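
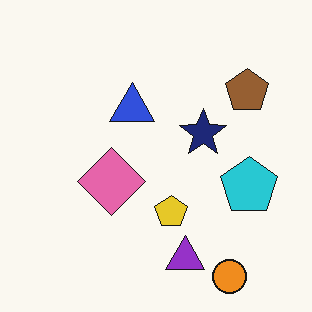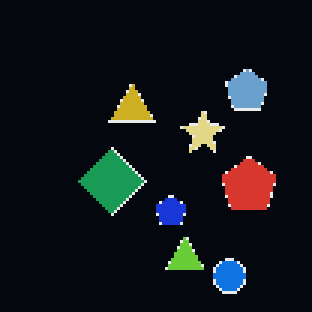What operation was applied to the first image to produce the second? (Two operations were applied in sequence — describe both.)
It was lightly pixelated (a mild mosaic effect), then color-inverted (negative).

Shapes are reduced to large square blocks; fine edges and outlines are lost — a downscale-then-upscale (mosaic) effect. The light background has become dark and every shape's color is its complement — a photographic negative.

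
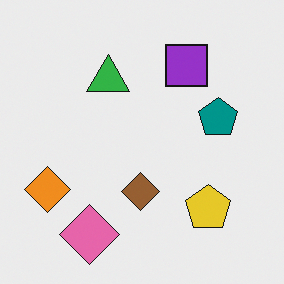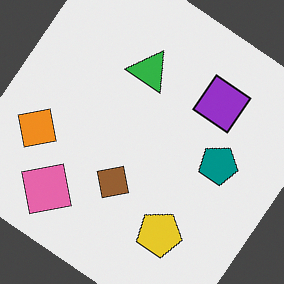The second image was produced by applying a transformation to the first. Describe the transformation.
Rotated clockwise by a large amount — several tens of degrees.

Every shape is tilted by the same angle and the image corners show triangular fill wedges — a whole-image rotation by a non-right angle.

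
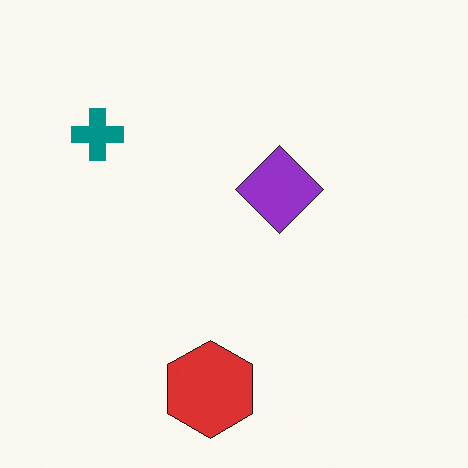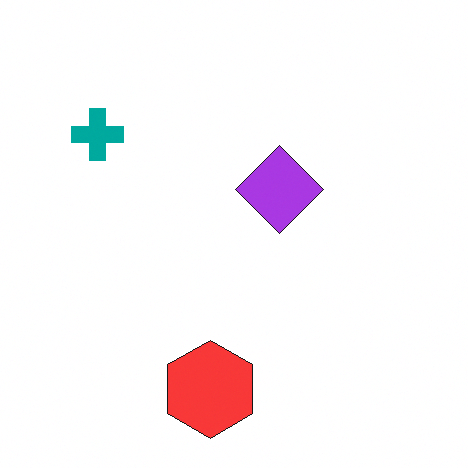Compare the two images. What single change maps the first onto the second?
The image was brightened a little.

Every pixel — background and shapes alike — is uniformly brightened.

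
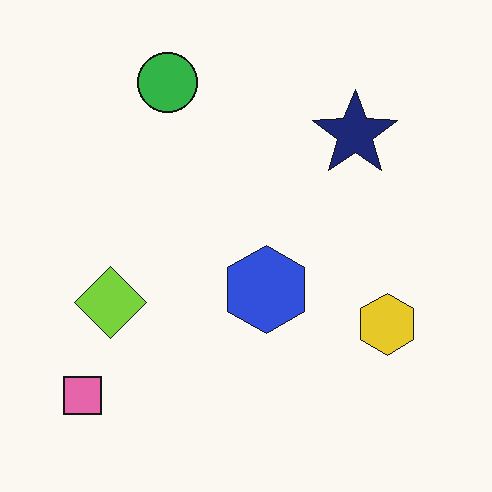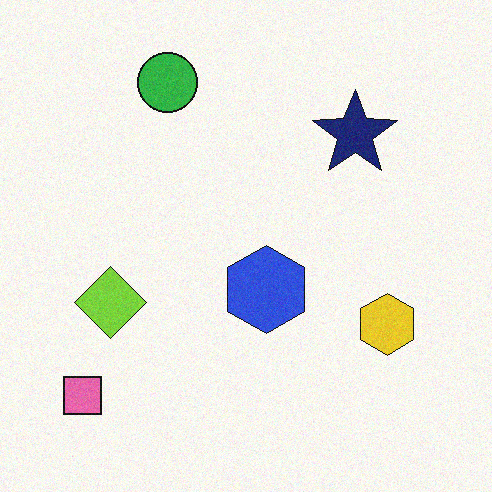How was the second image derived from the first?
The image was degraded with light additive noise.

Random speckle covers the whole image, including the flat background.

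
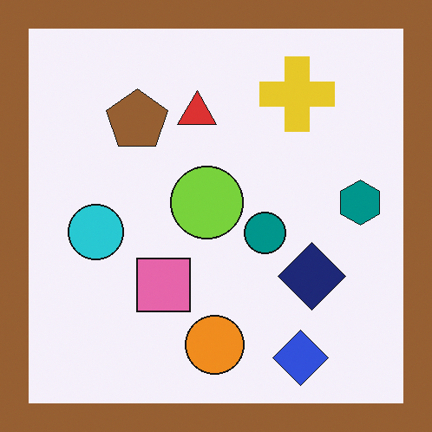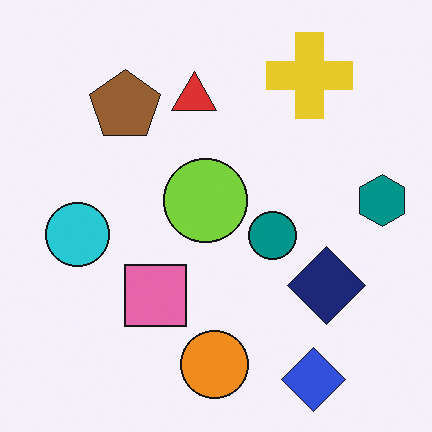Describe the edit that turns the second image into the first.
The first image is the second framed with a brown border.

A solid brown frame runs around the edge of the first image, with the content slightly shrunk inside it.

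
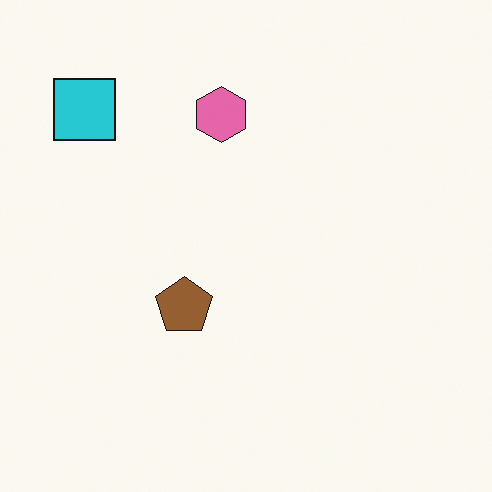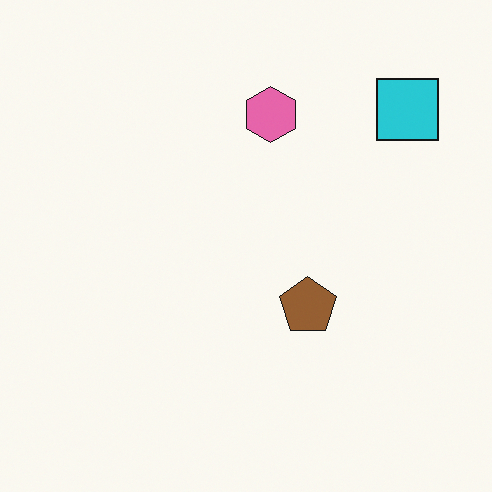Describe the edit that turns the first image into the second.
The transformation is: flipped horizontally (left ↔ right).

The cyan square is in the top-left of the first image and the top-right of the second — shapes on opposite sides of the vertical midline have swapped in a mirror flip.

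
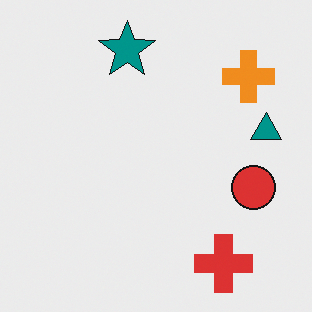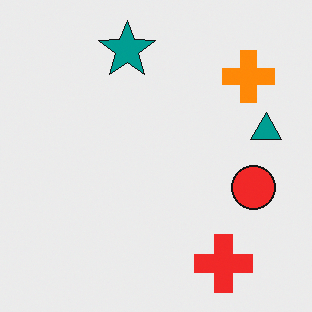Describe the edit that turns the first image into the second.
The second image is the first slightly oversaturated.

All colors are more vivid — a global saturation change.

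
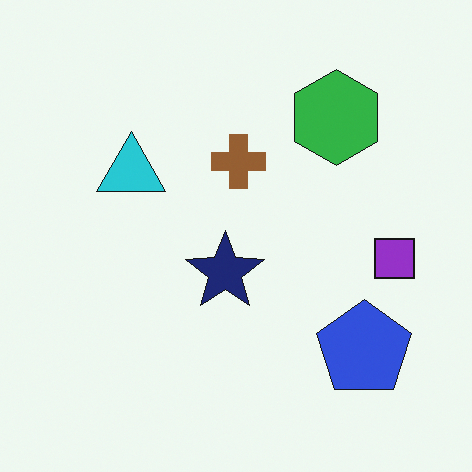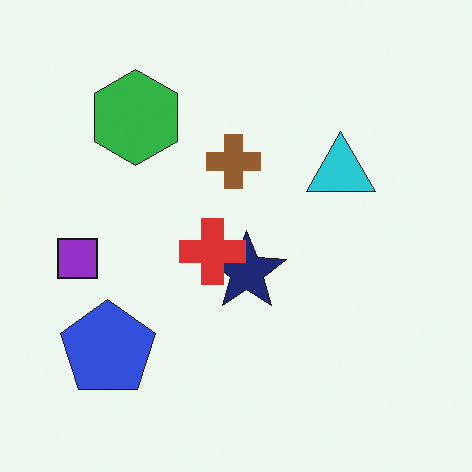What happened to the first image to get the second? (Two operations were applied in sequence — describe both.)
The image was flipped horizontally (left ↔ right), then overlaid with an additional red cross.

The purple square is in the right of the first image and the left of the second — shapes on opposite sides of the vertical midline have swapped in a mirror flip. A red cross appears in the second image that is absent from the first.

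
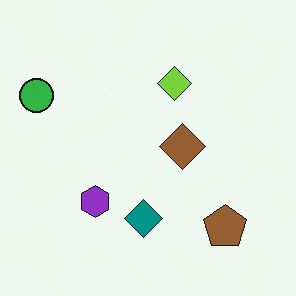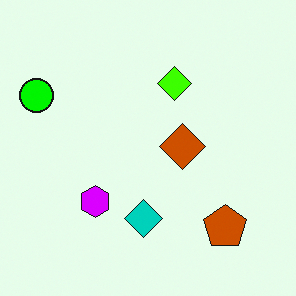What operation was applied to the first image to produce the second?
This is the original image made much more vivid (saturation change).

All colors are more vivid — a global saturation change.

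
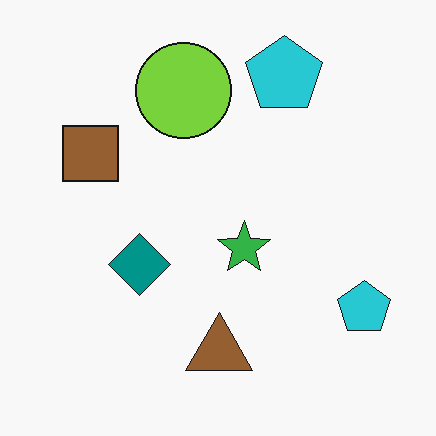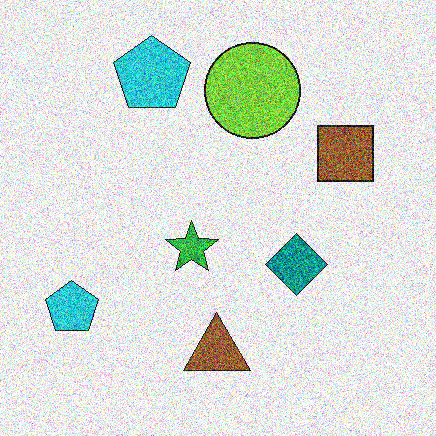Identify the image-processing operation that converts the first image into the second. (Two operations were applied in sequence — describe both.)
The transformation is: flipped horizontally (left ↔ right), then degraded with strong gaussian noise.

The brown square is in the left of the first image and the right of the second — shapes on opposite sides of the vertical midline have swapped in a mirror flip. Random speckle covers the whole image, including the flat background.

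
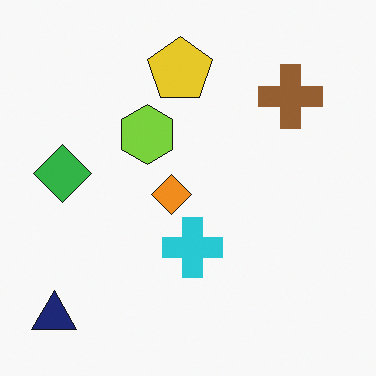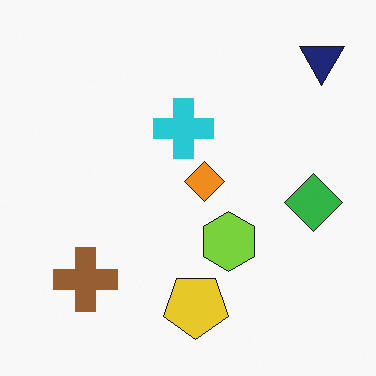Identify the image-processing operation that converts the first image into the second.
Rotated 180°.

The navy triangle sits in the bottom-left of the first image and the top-right of the second — consistent with a whole-image 180° rotation.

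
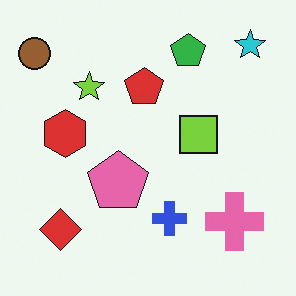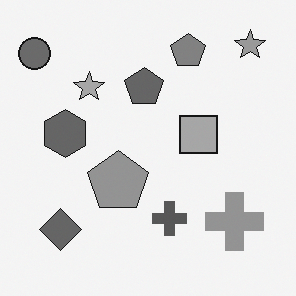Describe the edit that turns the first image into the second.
The image was converted to grayscale.

All color is removed — every shape is now a shade of grey.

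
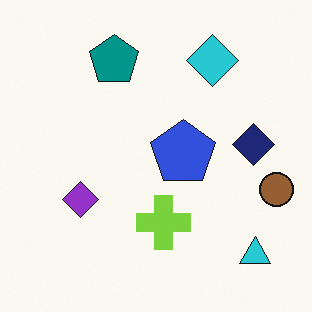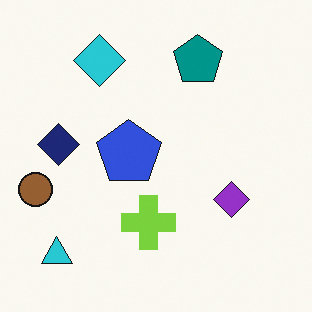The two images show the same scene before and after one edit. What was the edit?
Flipped horizontally (left ↔ right).

The brown circle is in the right of the first image and the left of the second — shapes on opposite sides of the vertical midline have swapped in a mirror flip.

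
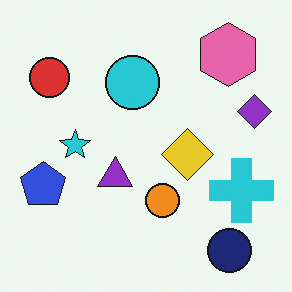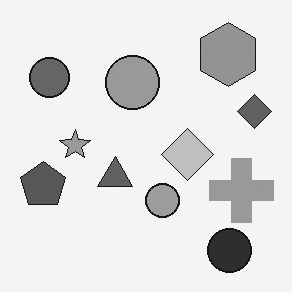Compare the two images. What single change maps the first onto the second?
This is the original image converted to grayscale.

All color is removed — every shape is now a shade of grey.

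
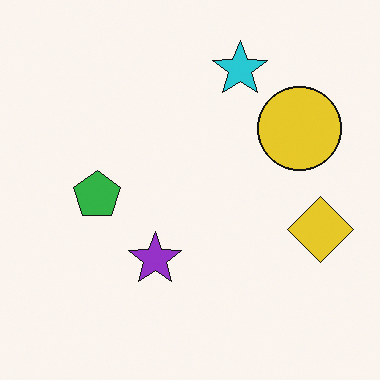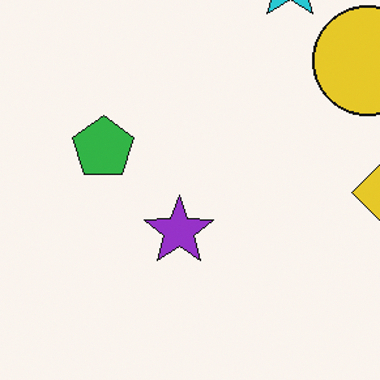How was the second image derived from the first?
The second image is the first cropped to a modestly smaller region and rescaled.

The visible shapes are larger and the field of view is narrower; shapes near the original edges may be partly or wholly outside the frame — a crop-and-rescale.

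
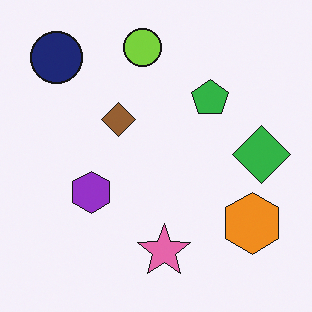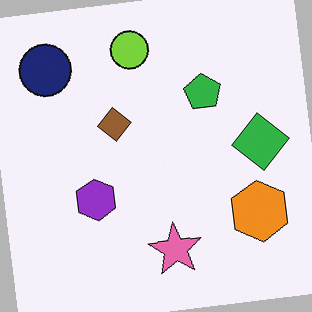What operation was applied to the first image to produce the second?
The image was rotated counter-clockwise by a slight angle.

Every shape is tilted by the same angle and the image corners show triangular fill wedges — a whole-image rotation by a non-right angle.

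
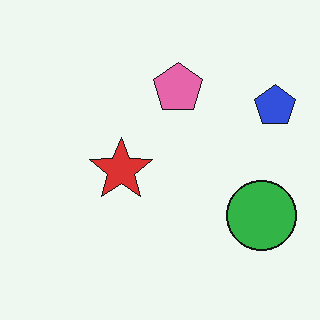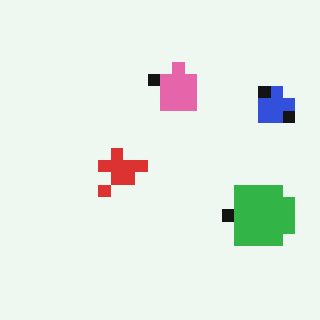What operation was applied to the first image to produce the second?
The second image is the first heavily pixelated into large blocks.

Shapes are reduced to large square blocks; fine edges and outlines are lost — a downscale-then-upscale (mosaic) effect.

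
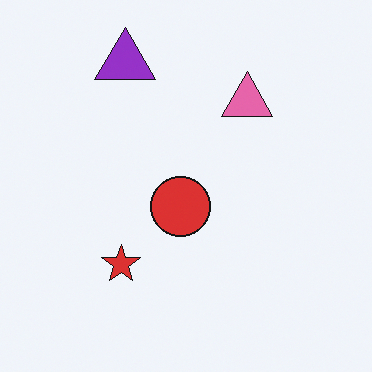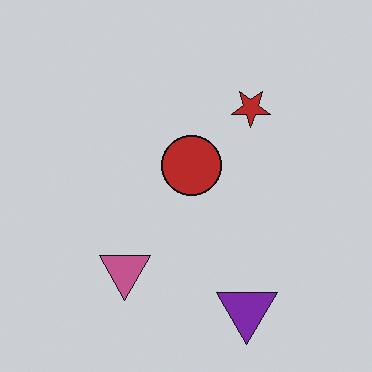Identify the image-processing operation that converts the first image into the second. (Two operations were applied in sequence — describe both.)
The transformation is: rotated 180°, then darkened a little.

The purple triangle sits in the top of the first image and the bottom of the second — consistent with a whole-image 180° rotation. Every pixel — background and shapes alike — is uniformly darkened.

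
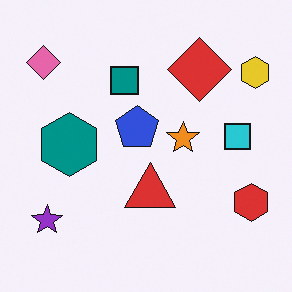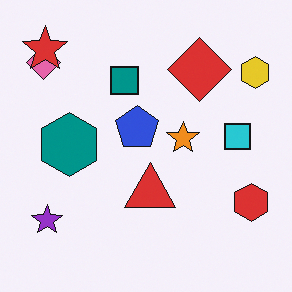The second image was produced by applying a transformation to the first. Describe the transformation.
This is the original image overlaid with an additional red star.

A red star appears in the second image that is absent from the first.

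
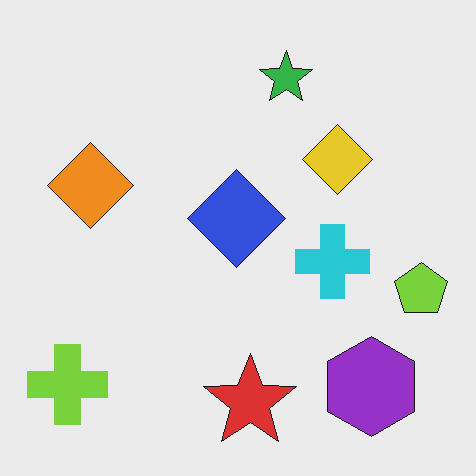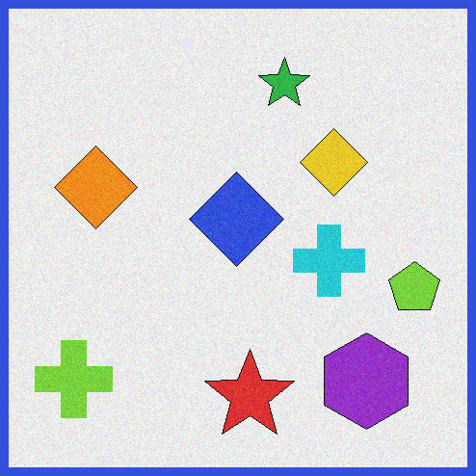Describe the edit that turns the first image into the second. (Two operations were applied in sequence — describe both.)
It was degraded with a light layer of grain, then framed with a blue border.

Random speckle covers the whole image, including the flat background. A solid blue frame runs around the edge of the second image, with the content slightly shrunk inside it.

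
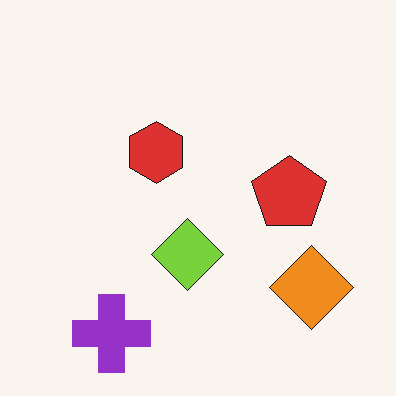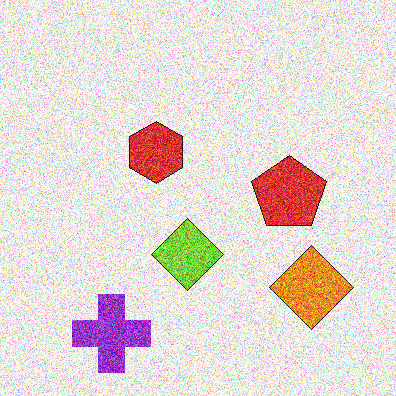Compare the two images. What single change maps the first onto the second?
This is the original image degraded with a thick layer of grain.

Random speckle covers the whole image, including the flat background.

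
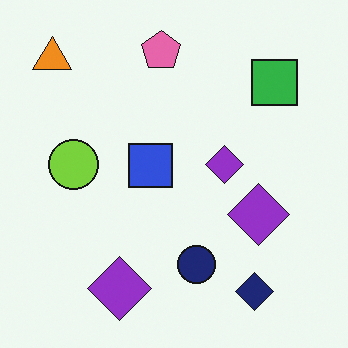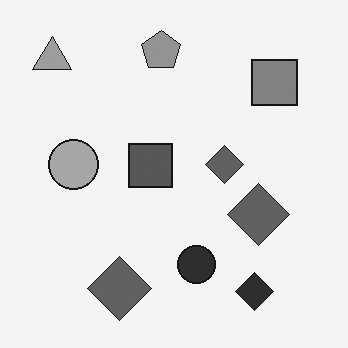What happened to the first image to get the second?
This is the original image converted to grayscale.

All color is removed — every shape is now a shade of grey.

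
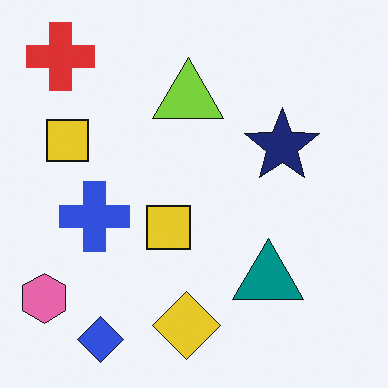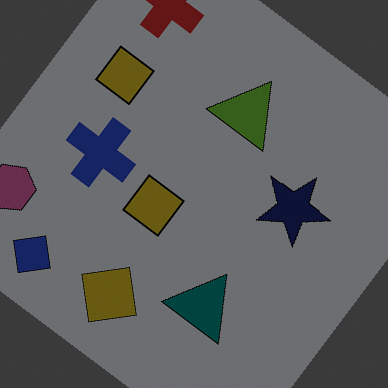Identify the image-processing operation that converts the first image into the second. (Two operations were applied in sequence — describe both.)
This is the original image rotated clockwise by a large amount — several tens of degrees, then noticeably darkened.

Every shape is tilted by the same angle and the image corners show triangular fill wedges — a whole-image rotation by a non-right angle. Every pixel — background and shapes alike — is uniformly darkened.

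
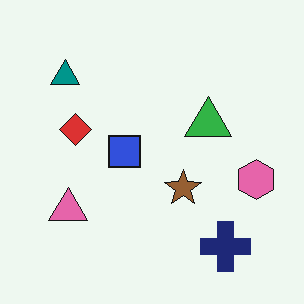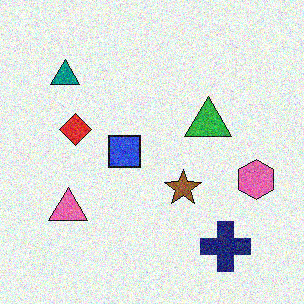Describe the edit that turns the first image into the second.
It was degraded with visible gaussian noise.

Random speckle covers the whole image, including the flat background.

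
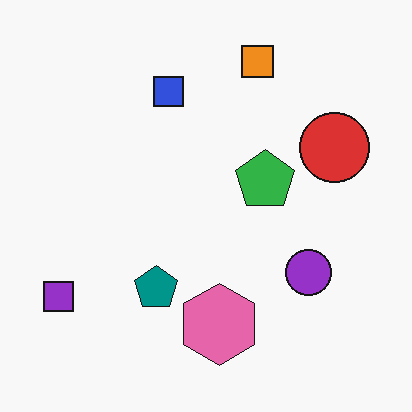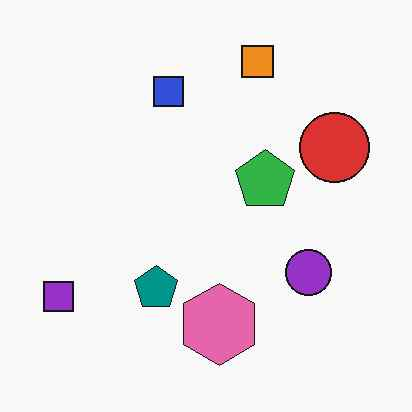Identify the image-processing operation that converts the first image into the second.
Given moderate JPEG compression.

Blocky 8×8 compression artifacts appear around shape edges and the flat background shows ringing — characteristic JPEG degradation.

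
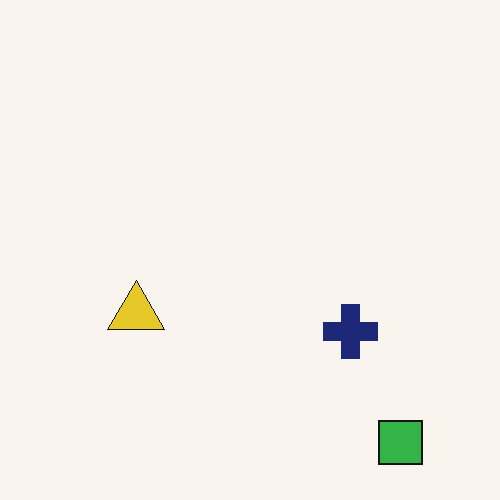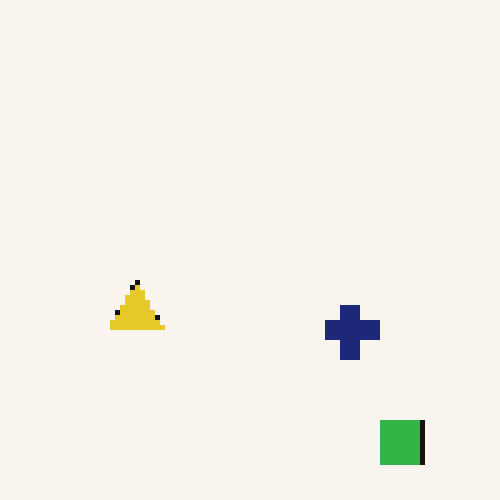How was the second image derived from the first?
The image was mildly pixelated.

Shapes are reduced to large square blocks; fine edges and outlines are lost — a downscale-then-upscale (mosaic) effect.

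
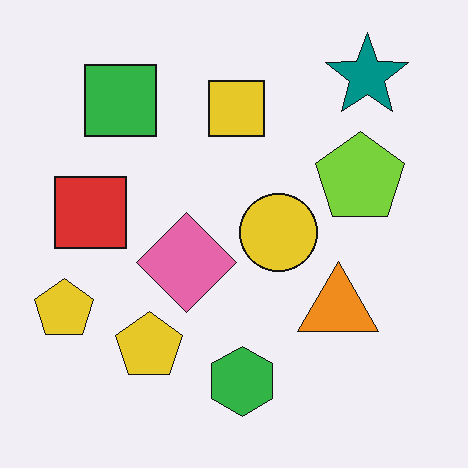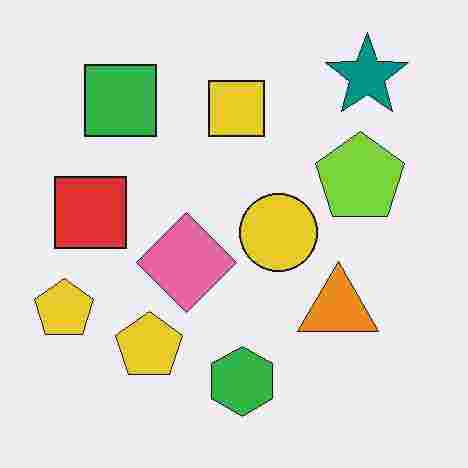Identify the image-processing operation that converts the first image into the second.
Heavily JPEG-compressed with obvious blocking artifacts.

Blocky 8×8 compression artifacts appear around shape edges and the flat background shows ringing — characteristic JPEG degradation.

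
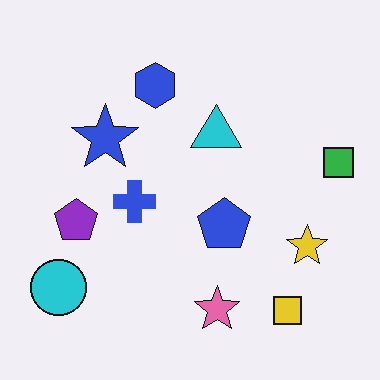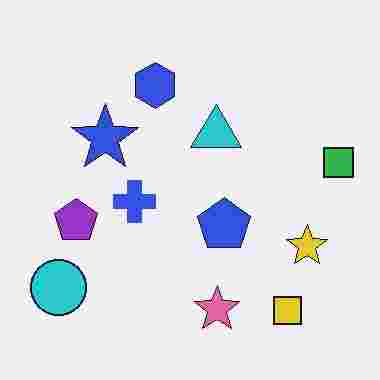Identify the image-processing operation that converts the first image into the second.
It was degraded with heavy JPEG compression.

Blocky 8×8 compression artifacts appear around shape edges and the flat background shows ringing — characteristic JPEG degradation.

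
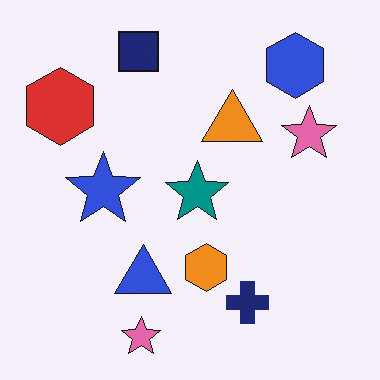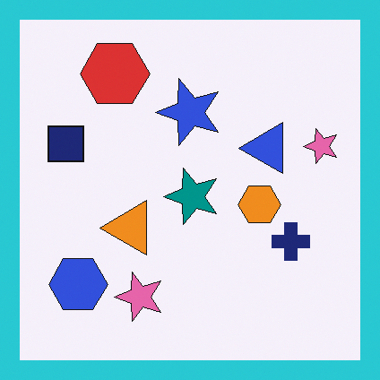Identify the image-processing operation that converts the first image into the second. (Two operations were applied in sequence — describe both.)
This is the original image transposed (reflected across the top-left ↔ bottom-right diagonal), then framed with a cyan border.

Shapes have swapped their row and column positions — what was in the top-right is now in the bottom-left — a diagonal reflection. A solid cyan frame runs around the edge of the second image, with the content slightly shrunk inside it.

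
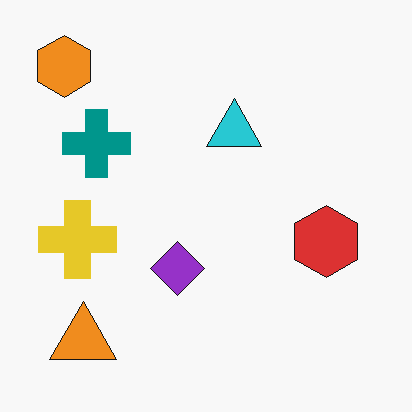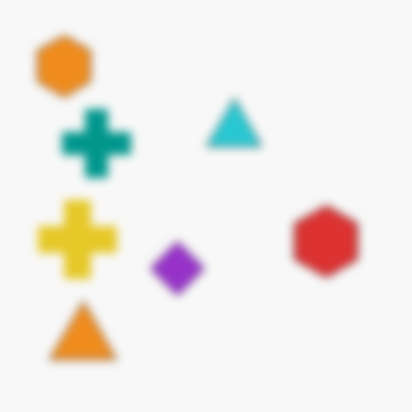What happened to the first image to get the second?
The transformation is: noticeably gaussian-blurred.

Shape edges and outlines are uniformly softened across the whole image.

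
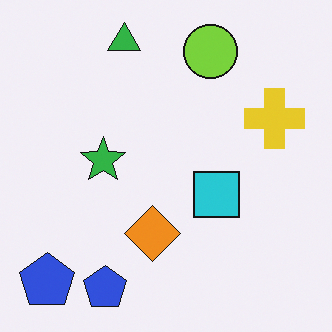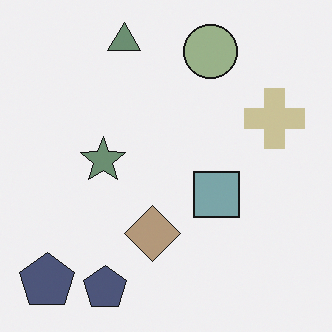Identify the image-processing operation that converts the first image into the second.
The second image is the first made much more muted (saturation change).

All colors are more muted and greyish — a global saturation change.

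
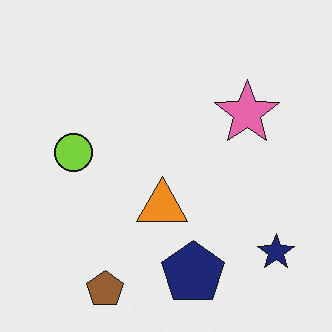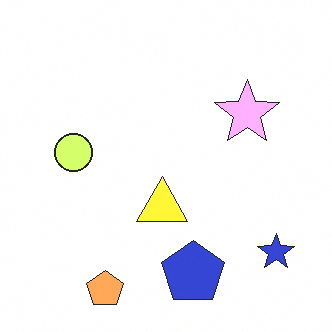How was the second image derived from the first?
The image was substantially brightened.

Every pixel — background and shapes alike — is uniformly brightened.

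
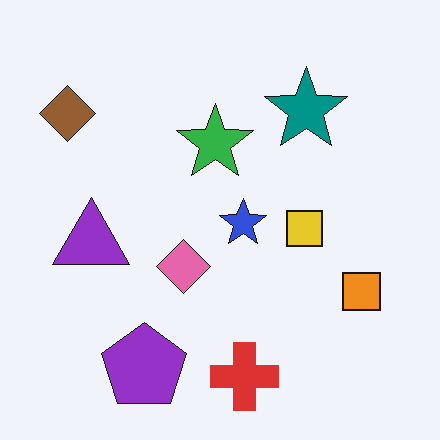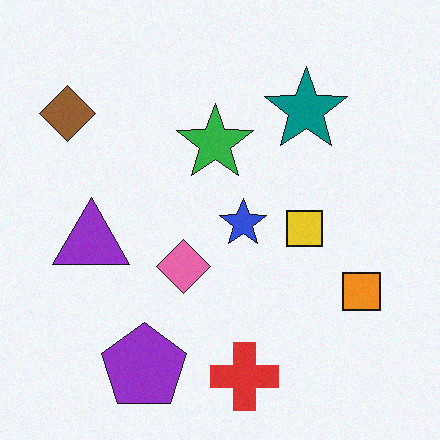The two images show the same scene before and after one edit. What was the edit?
The transformation is: degraded with a light layer of grain.

Random speckle covers the whole image, including the flat background.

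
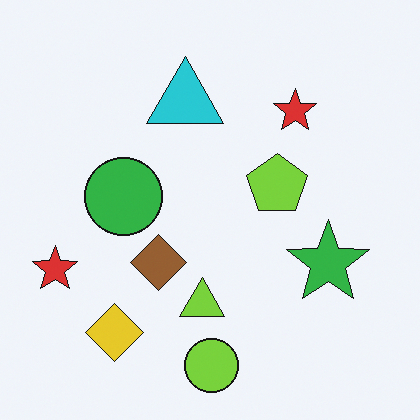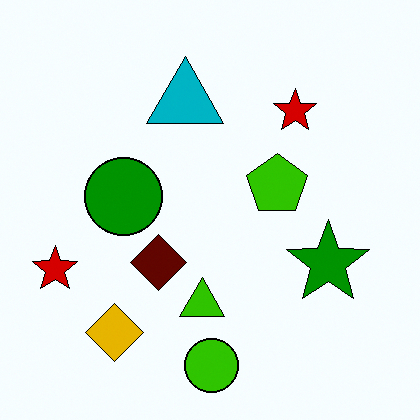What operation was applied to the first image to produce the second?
Boosted in contrast.

Tones are pushed away from mid-grey across the whole image — a global contrast change.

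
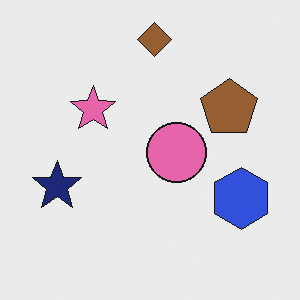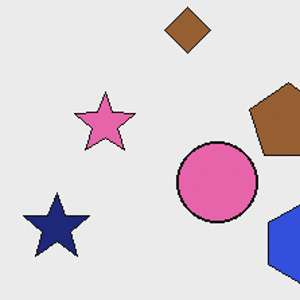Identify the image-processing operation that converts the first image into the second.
The second image is the first cropped to a modestly smaller region and rescaled.

The visible shapes are larger and the field of view is narrower; shapes near the original edges may be partly or wholly outside the frame — a crop-and-rescale.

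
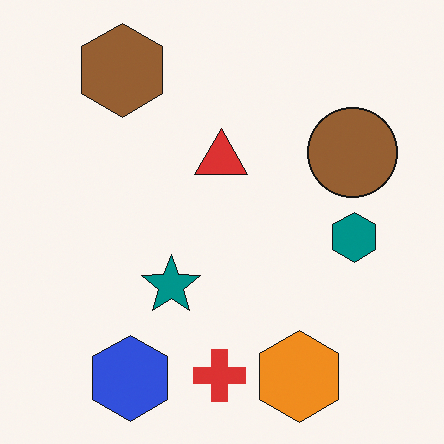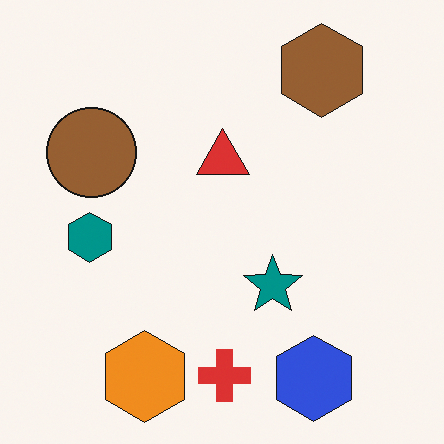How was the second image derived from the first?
The transformation is: flipped horizontally (left ↔ right).

The teal hexagon is in the right of the first image and the left of the second — shapes on opposite sides of the vertical midline have swapped in a mirror flip.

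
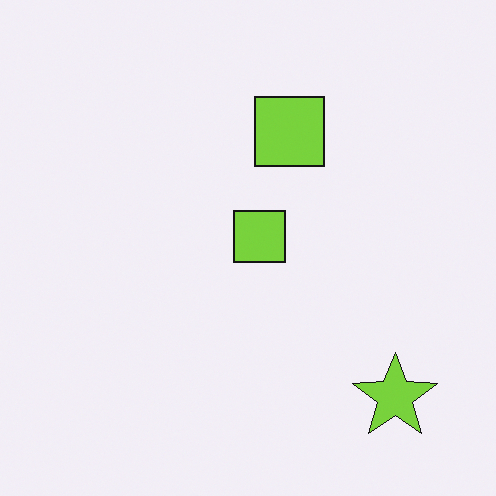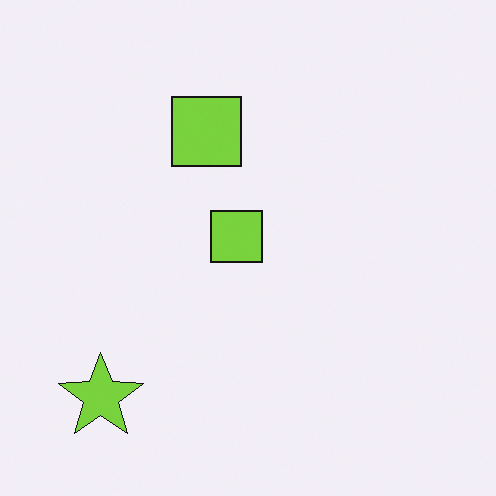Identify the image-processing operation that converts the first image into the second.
This is the original image flipped horizontally (left ↔ right).

The lime star is in the bottom-right of the first image and the bottom-left of the second — shapes on opposite sides of the vertical midline have swapped in a mirror flip.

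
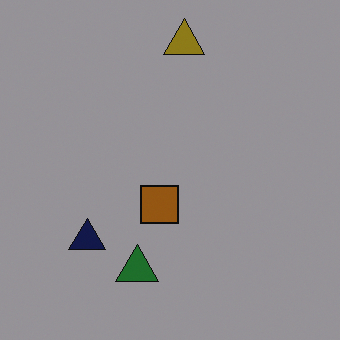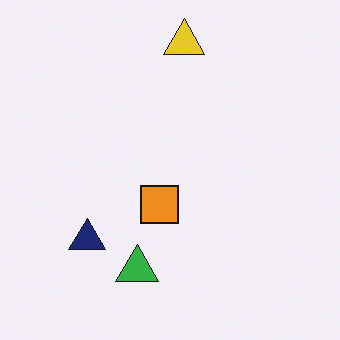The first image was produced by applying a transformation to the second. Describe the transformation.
The image was darkened a lot.

Every pixel — background and shapes alike — is uniformly darkened.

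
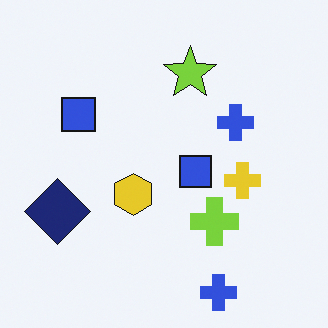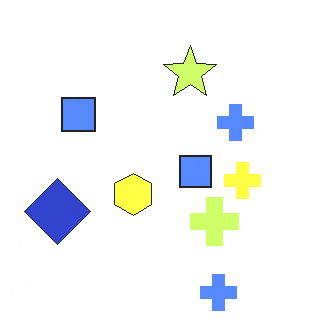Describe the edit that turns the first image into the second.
This is the original image brightened a lot.

Every pixel — background and shapes alike — is uniformly brightened.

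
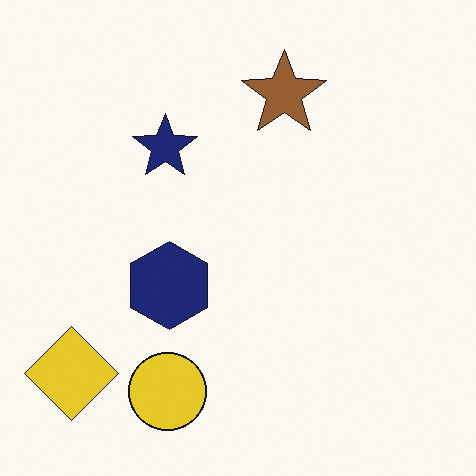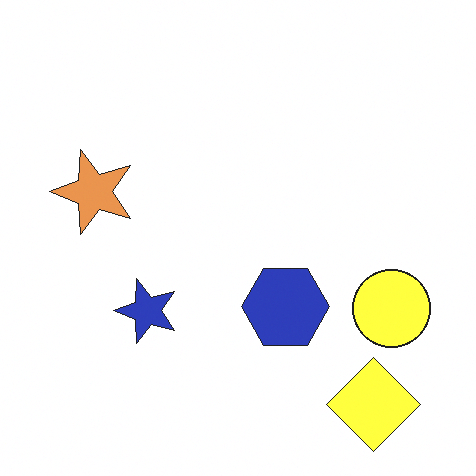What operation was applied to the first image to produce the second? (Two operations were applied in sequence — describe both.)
The transformation is: noticeably brightened, then rotated 90° counter-clockwise.

Every pixel — background and shapes alike — is uniformly brightened. The yellow diamond sits in the bottom-left of the first image and the bottom-right of the second — consistent with a whole-image 90° counter-clockwise rotation.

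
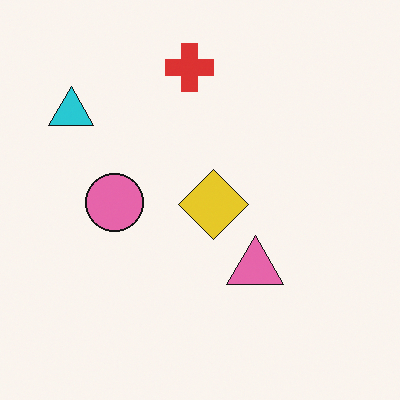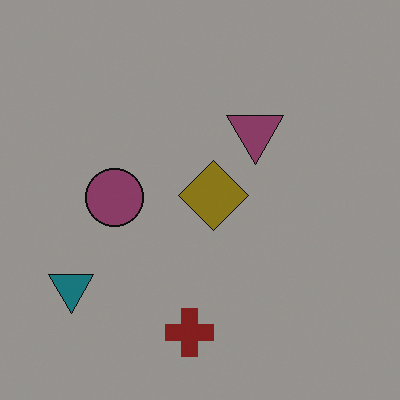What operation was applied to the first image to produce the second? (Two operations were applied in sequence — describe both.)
It was substantially darkened, then flipped vertically (top ↔ bottom).

Every pixel — background and shapes alike — is uniformly darkened. The red cross is in the top of the first image and the bottom of the second — shapes on opposite sides of the horizontal midline have swapped in a mirror flip.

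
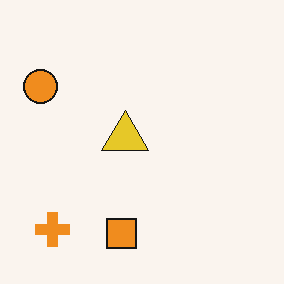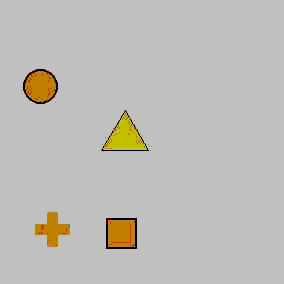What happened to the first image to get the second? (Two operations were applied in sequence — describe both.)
This is the original image heavily JPEG-compressed with obvious blocking artifacts, then heavily posterized to just a handful of flat colors.

Blocky 8×8 compression artifacts appear around shape edges and the flat background shows ringing — characteristic JPEG degradation. Each flat color has snapped to a coarser quantized level — most visibly, the near-white background has dropped to a flat grey.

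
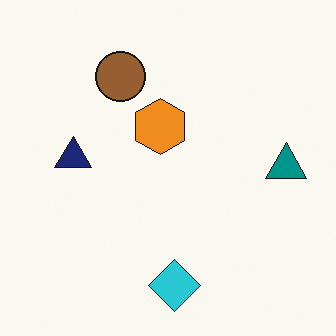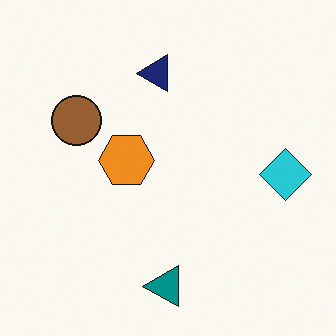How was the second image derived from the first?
It was transposed (reflected across the top-left ↔ bottom-right diagonal).

Shapes have swapped their row and column positions — what was in the top-right is now in the bottom-left — a diagonal reflection.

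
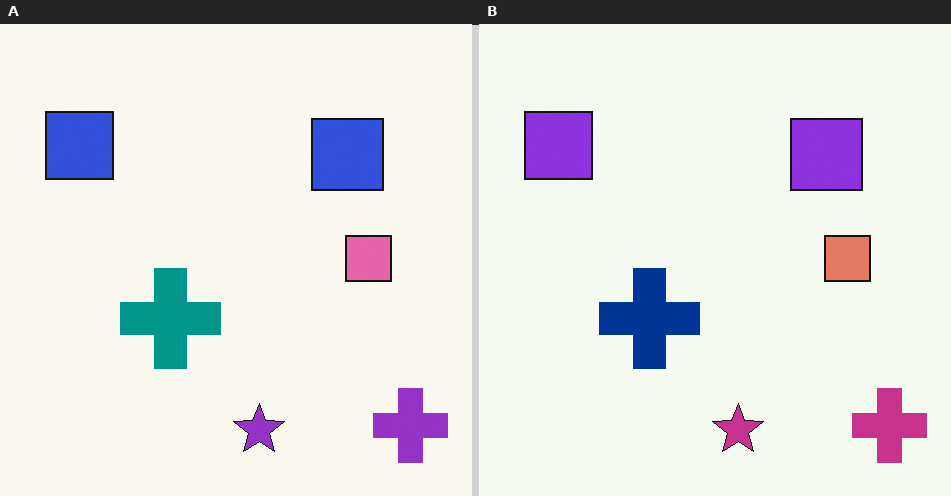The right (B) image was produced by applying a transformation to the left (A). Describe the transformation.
This is the original image hue-shifted by a small amount.

Every shape's color has rotated by the same amount around the hue wheel — a uniform hue shift.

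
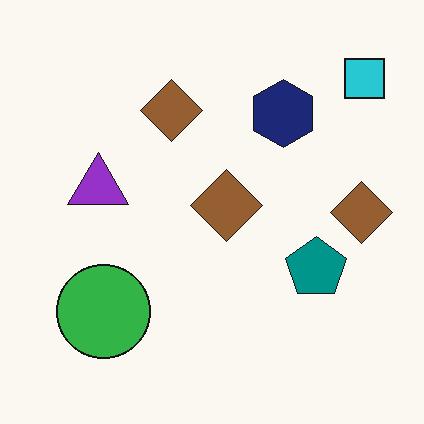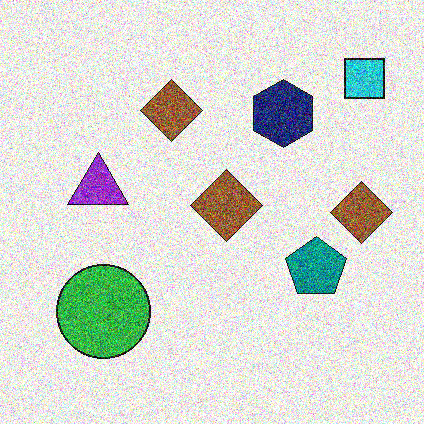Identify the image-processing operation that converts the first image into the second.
This is the original image degraded with heavy additive noise.

Random speckle covers the whole image, including the flat background.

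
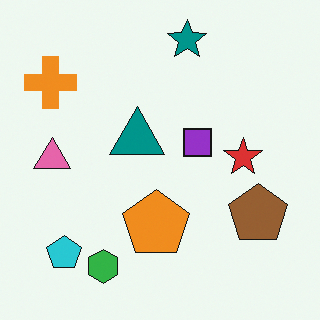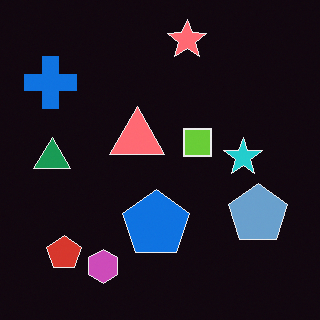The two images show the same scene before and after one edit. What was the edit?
The image was color-inverted (negative).

The light background has become dark and every shape's color is its complement — a photographic negative.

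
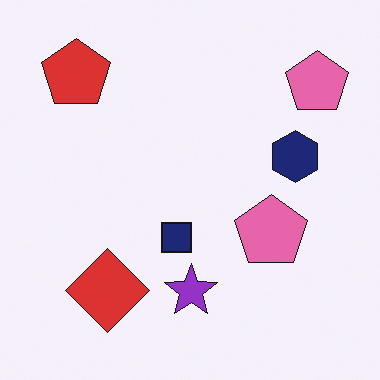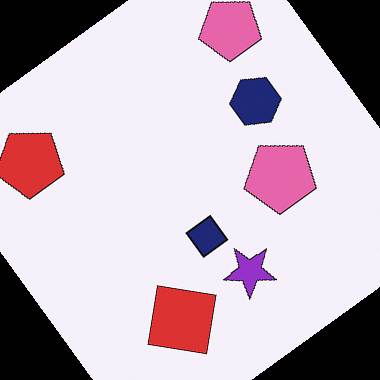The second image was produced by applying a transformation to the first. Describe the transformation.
The transformation is: rotated counter-clockwise by a large amount — several tens of degrees.

Every shape is tilted by the same angle and the image corners show triangular fill wedges — a whole-image rotation by a non-right angle.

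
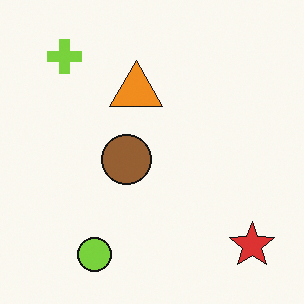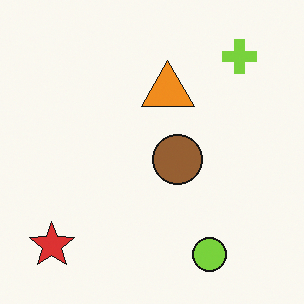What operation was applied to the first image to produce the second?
Flipped horizontally (left ↔ right).

The red star is in the bottom-right of the first image and the bottom-left of the second — shapes on opposite sides of the vertical midline have swapped in a mirror flip.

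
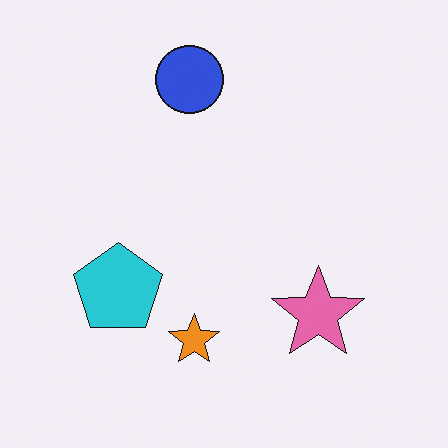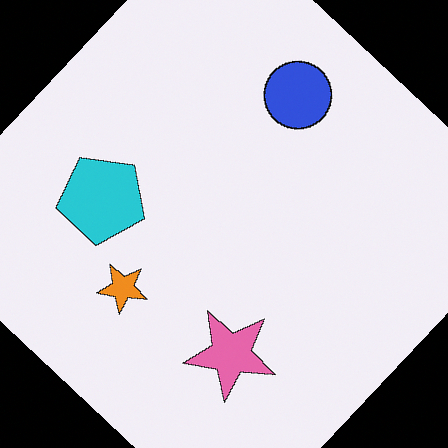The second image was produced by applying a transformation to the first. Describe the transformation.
Rotated clockwise by a large amount — several tens of degrees.

Every shape is tilted by the same angle and the image corners show triangular fill wedges — a whole-image rotation by a non-right angle.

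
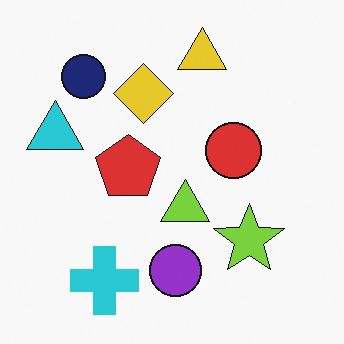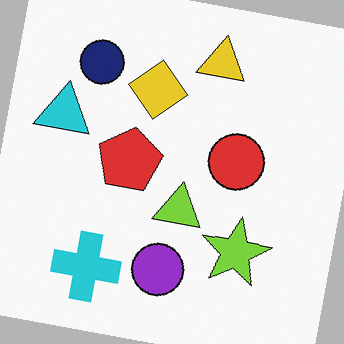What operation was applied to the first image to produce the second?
The transformation is: rotated clockwise by a few degrees.

Every shape is tilted by the same angle and the image corners show triangular fill wedges — a whole-image rotation by a non-right angle.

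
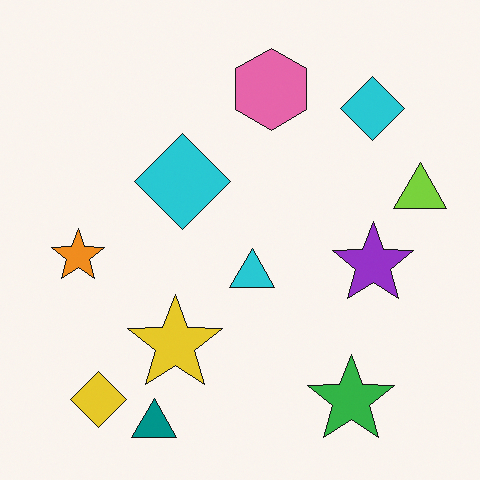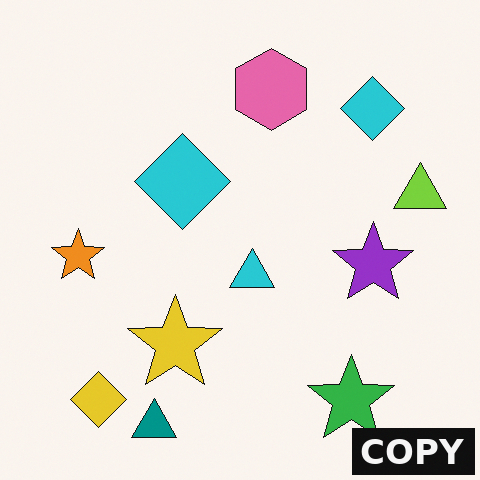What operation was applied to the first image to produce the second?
This is the original image watermarked with the text "COPY" in the lower-right corner.

A dark label reading "COPY" appears in the lower-right corner.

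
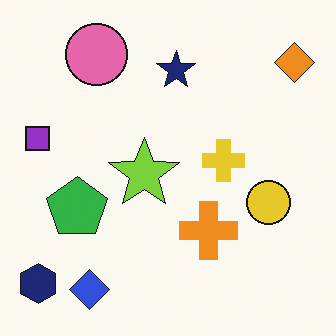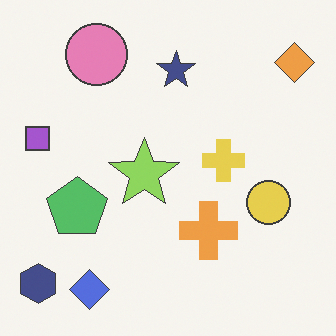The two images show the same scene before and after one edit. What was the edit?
The second image is the first given slightly reduced contrast.

Tones are pushed toward mid-grey across the whole image — a global contrast change.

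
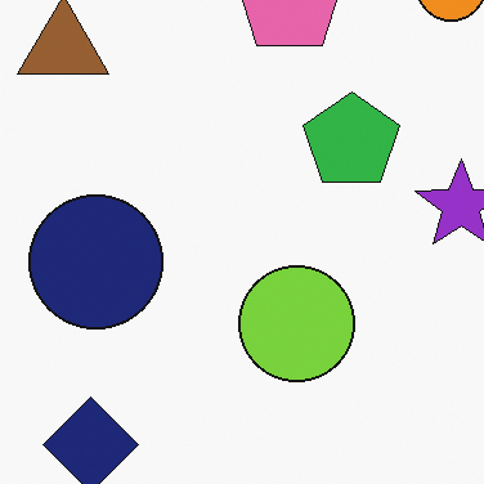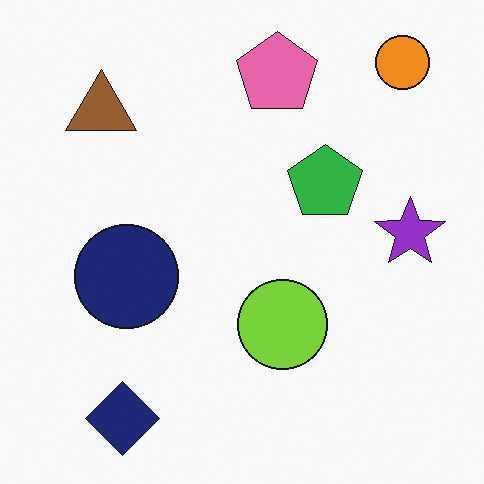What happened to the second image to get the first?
The image was cropped slightly and scaled back up.

The visible shapes are larger and the field of view is narrower; shapes near the original edges may be partly or wholly outside the frame — a crop-and-rescale.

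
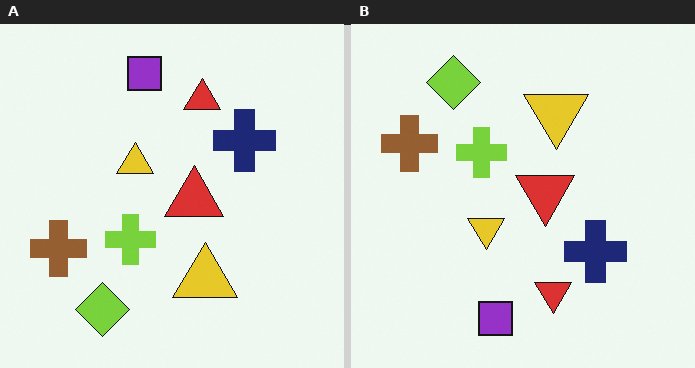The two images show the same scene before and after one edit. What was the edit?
The transformation is: flipped vertically (top ↔ bottom).

The purple square is in the top of the left (A) image and the bottom of the right (B) — shapes on opposite sides of the horizontal midline have swapped in a mirror flip.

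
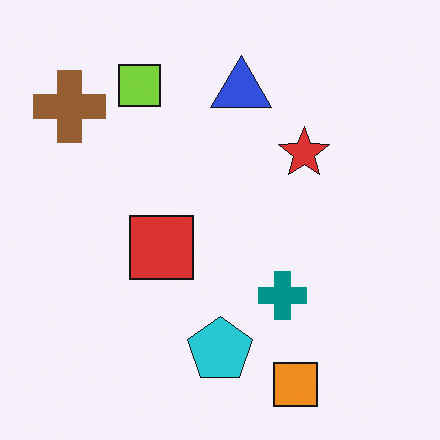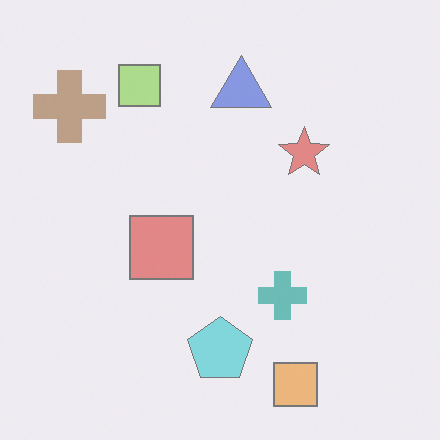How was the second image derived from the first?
The transformation is: washed out (contrast reduced).

Tones are pushed toward mid-grey across the whole image — a global contrast change.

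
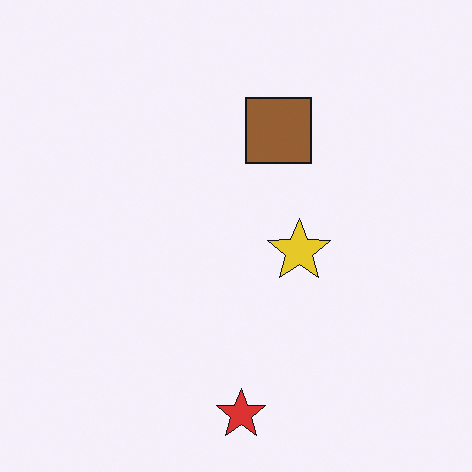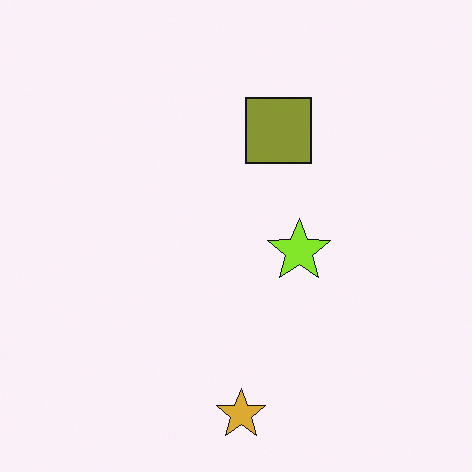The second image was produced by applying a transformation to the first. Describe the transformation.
It was hue-shifted slightly.

Every shape's color has rotated by the same amount around the hue wheel — a uniform hue shift.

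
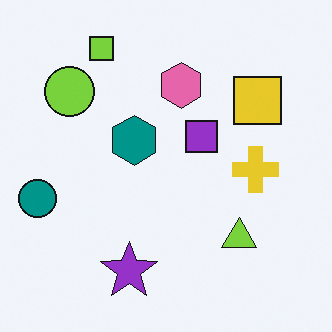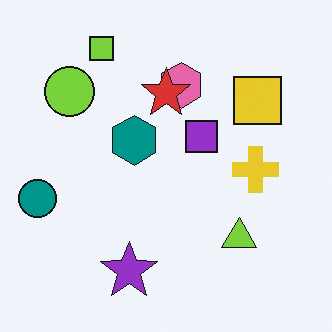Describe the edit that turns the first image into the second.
The image was overlaid with an additional red star.

A red star appears in the second image that is absent from the first.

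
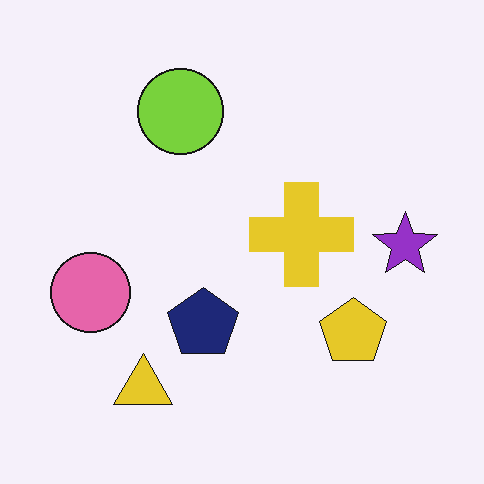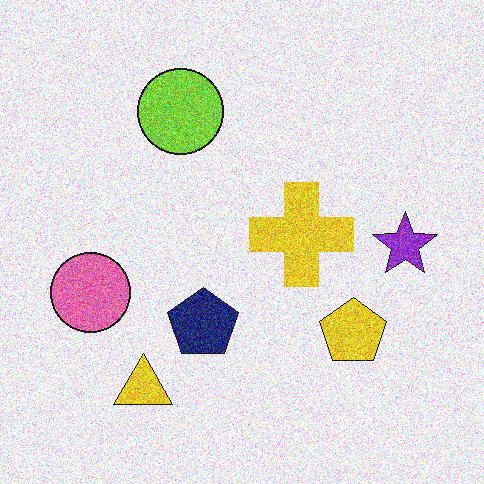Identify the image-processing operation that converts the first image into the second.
Degraded with a thick layer of grain.

Random speckle covers the whole image, including the flat background.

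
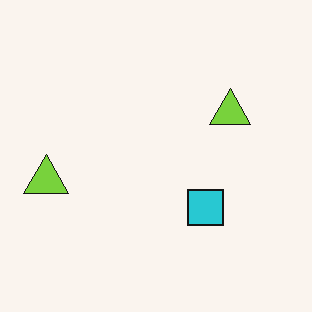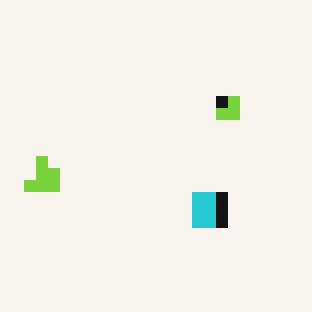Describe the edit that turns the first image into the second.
It was coarsely pixelated.

Shapes are reduced to large square blocks; fine edges and outlines are lost — a downscale-then-upscale (mosaic) effect.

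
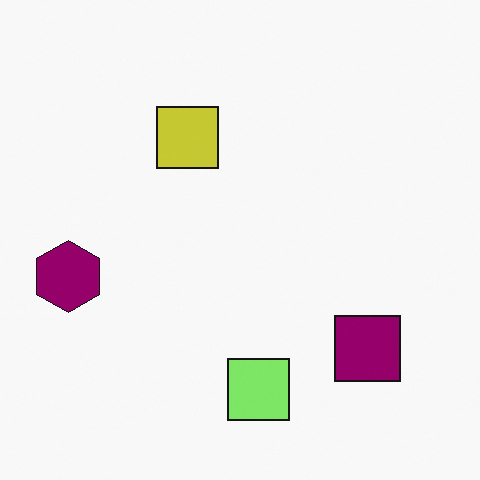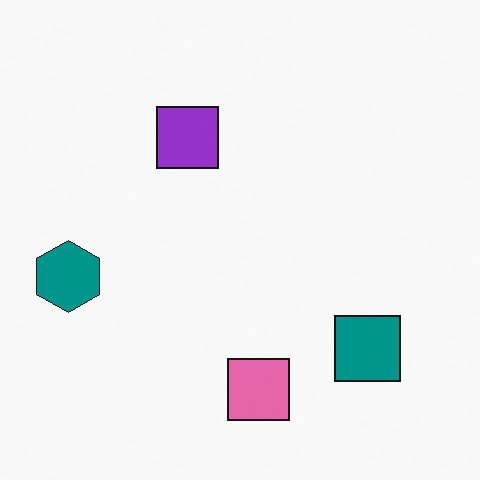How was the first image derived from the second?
The transformation is: hue-shifted through roughly a third of the color wheel.

Every shape's color has rotated by the same amount around the hue wheel — a uniform hue shift.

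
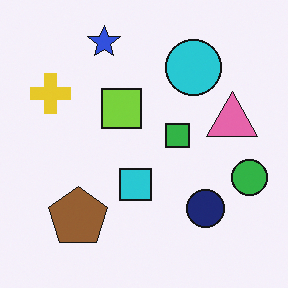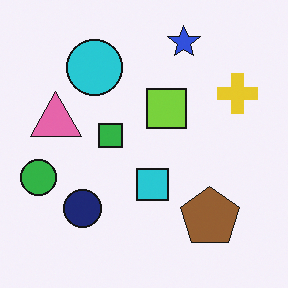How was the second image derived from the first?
It was flipped horizontally (left ↔ right).

The green circle is in the right of the first image and the left of the second — shapes on opposite sides of the vertical midline have swapped in a mirror flip.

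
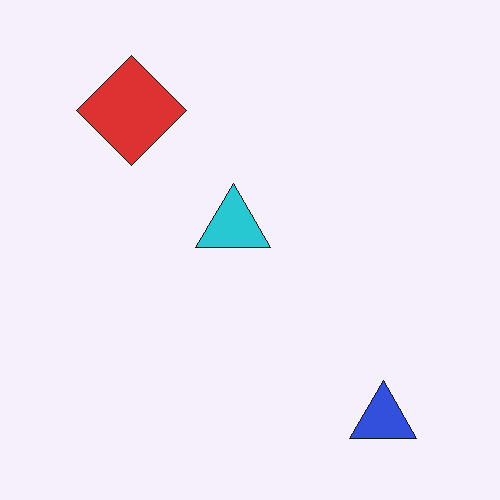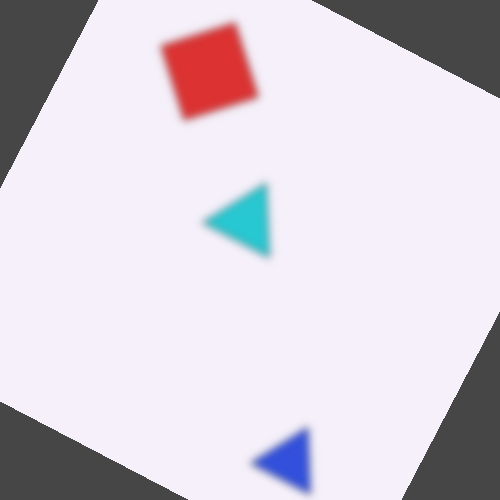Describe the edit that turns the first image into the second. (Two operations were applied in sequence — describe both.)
This is the original image noticeably gaussian-blurred, then rotated clockwise by a moderate amount.

Shape edges and outlines are uniformly softened across the whole image. Every shape is tilted by the same angle and the image corners show triangular fill wedges — a whole-image rotation by a non-right angle.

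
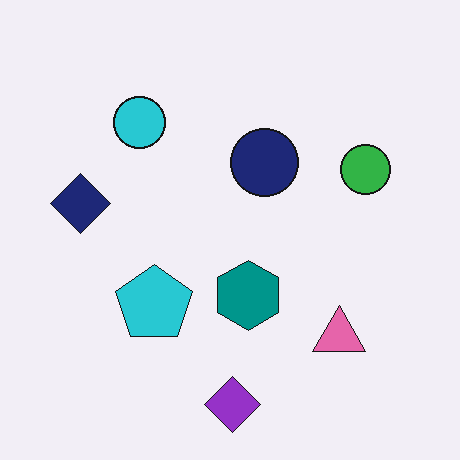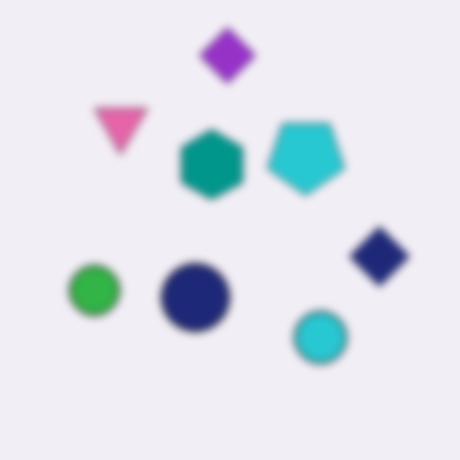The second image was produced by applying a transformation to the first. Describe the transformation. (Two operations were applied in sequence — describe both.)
Noticeably gaussian-blurred, then rotated 180°.

Shape edges and outlines are uniformly softened across the whole image. The purple diamond sits in the bottom of the first image and the top of the second — consistent with a whole-image 180° rotation.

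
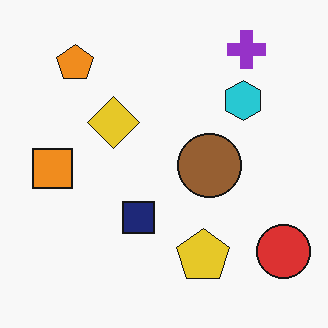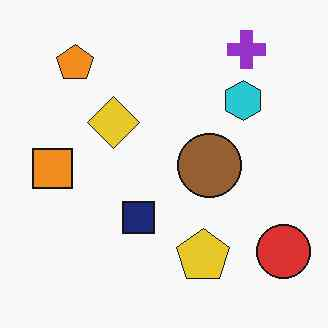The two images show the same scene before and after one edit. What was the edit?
JPEG-compressed with visible artifacts.

Blocky 8×8 compression artifacts appear around shape edges and the flat background shows ringing — characteristic JPEG degradation.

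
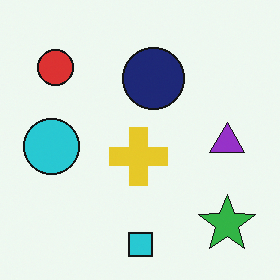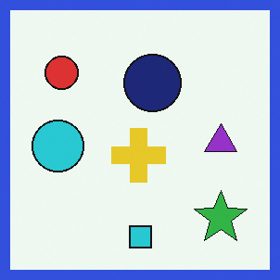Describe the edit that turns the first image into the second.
The transformation is: framed with a blue border.

A solid blue frame runs around the edge of the second image, with the content slightly shrunk inside it.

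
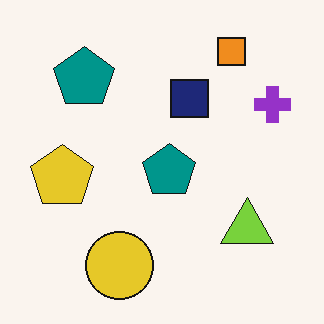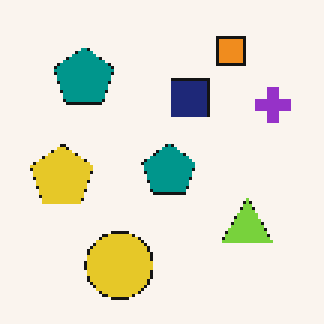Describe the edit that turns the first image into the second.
The image was lightly pixelated (a mild mosaic effect).

Shapes are reduced to large square blocks; fine edges and outlines are lost — a downscale-then-upscale (mosaic) effect.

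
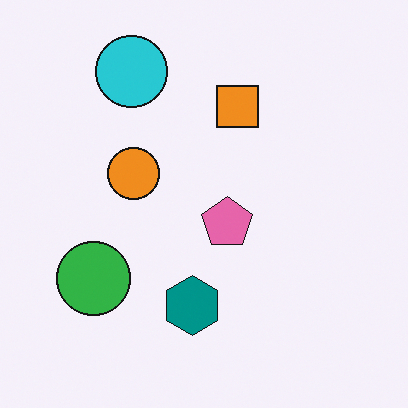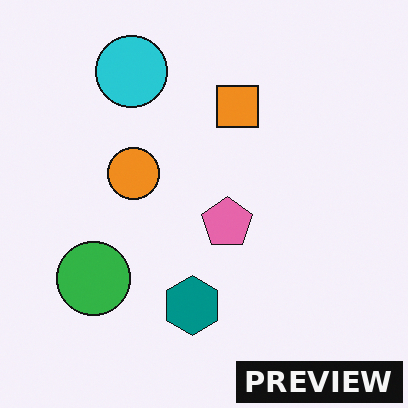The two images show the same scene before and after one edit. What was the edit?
The transformation is: watermarked with the text "PREVIEW" in the lower-right corner.

A dark label reading "PREVIEW" appears in the lower-right corner.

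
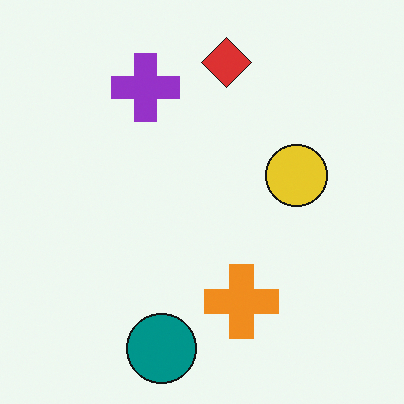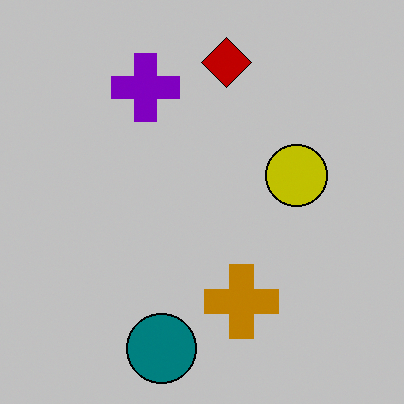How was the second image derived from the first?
The image was heavily posterized to just a handful of flat colors.

Each flat color has snapped to a coarser quantized level — most visibly, the near-white background has dropped to a flat grey.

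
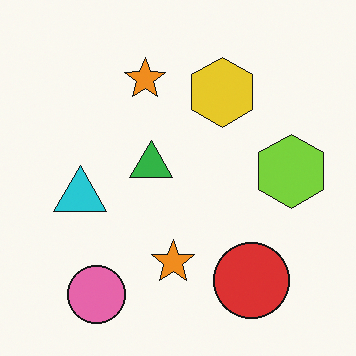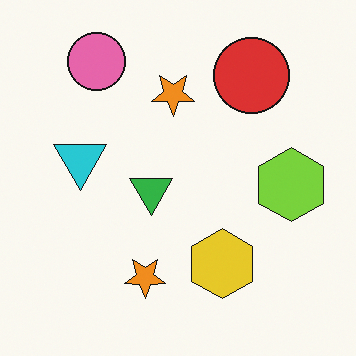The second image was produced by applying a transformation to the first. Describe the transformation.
The second image is the first flipped vertically (top ↔ bottom).

The pink circle is in the bottom-left of the first image and the top-left of the second — shapes on opposite sides of the horizontal midline have swapped in a mirror flip.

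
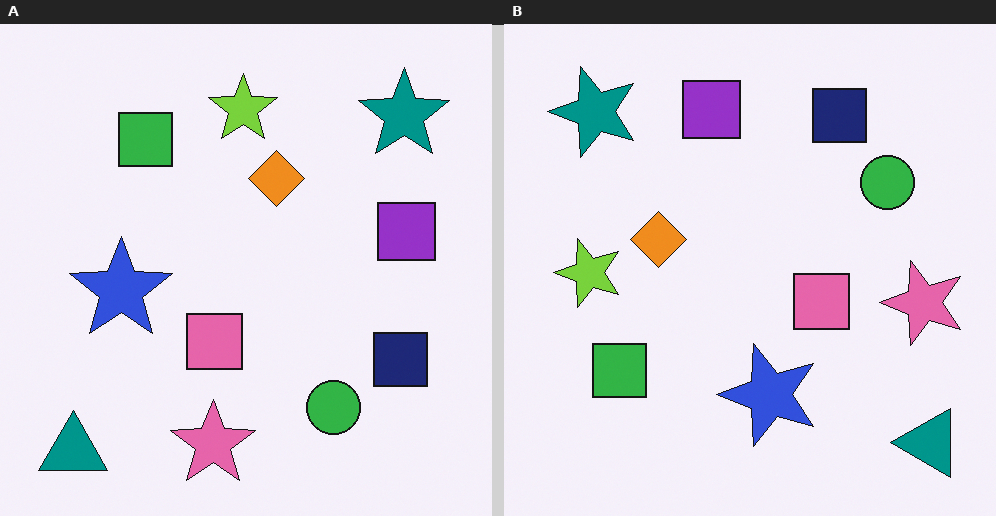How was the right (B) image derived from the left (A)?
It was rotated 90° counter-clockwise.

The teal triangle sits in the bottom-left of the left (A) image and the bottom-right of the right (B) — consistent with a whole-image 90° counter-clockwise rotation.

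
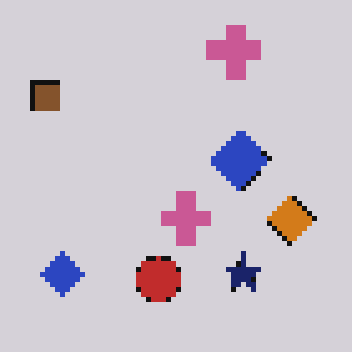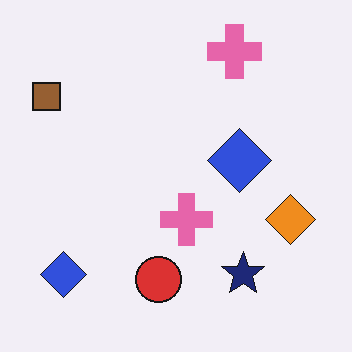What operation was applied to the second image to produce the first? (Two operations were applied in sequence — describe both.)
The transformation is: mildly pixelated, then slightly darkened.

Shapes are reduced to large square blocks; fine edges and outlines are lost — a downscale-then-upscale (mosaic) effect. Every pixel — background and shapes alike — is uniformly darkened.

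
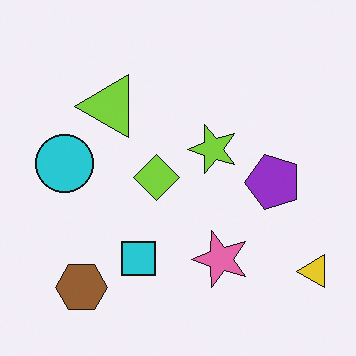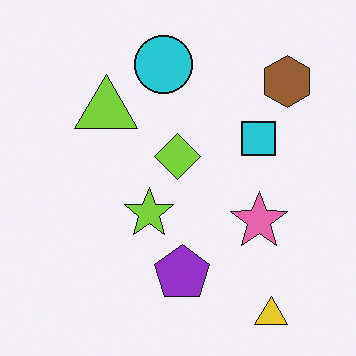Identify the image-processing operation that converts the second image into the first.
Transposed (reflected across the top-left ↔ bottom-right diagonal).

Shapes have swapped their row and column positions — what was in the top-right is now in the bottom-left — a diagonal reflection.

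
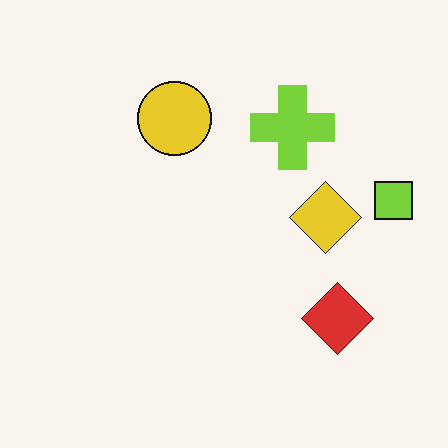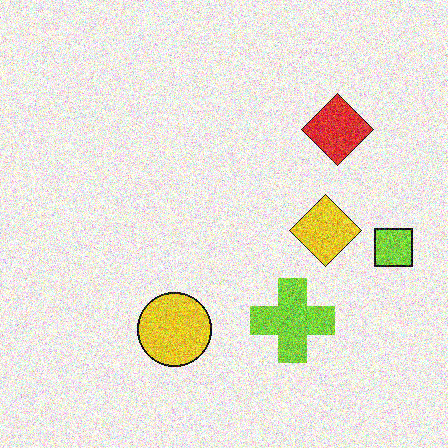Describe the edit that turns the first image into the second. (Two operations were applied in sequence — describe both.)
Flipped vertically (top ↔ bottom), then degraded with strong gaussian noise.

The yellow circle is in the top of the first image and the bottom of the second — shapes on opposite sides of the horizontal midline have swapped in a mirror flip. Random speckle covers the whole image, including the flat background.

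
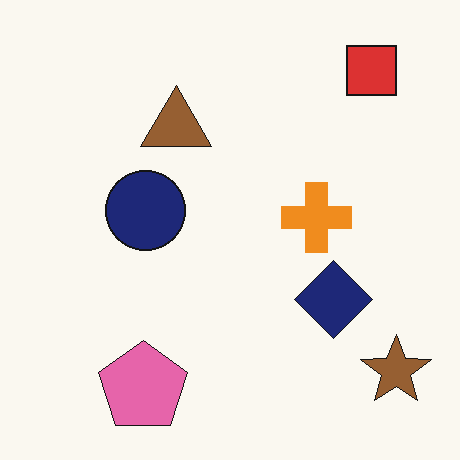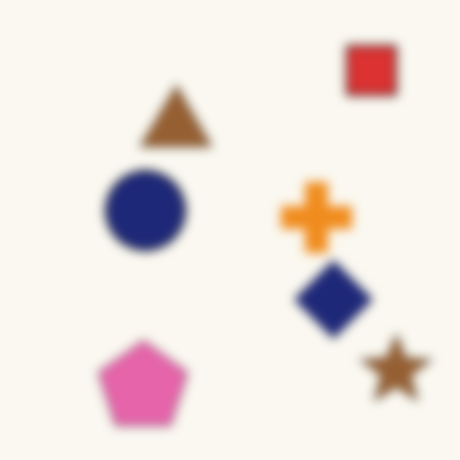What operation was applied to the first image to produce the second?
The image was strongly gaussian-blurred.

Shape edges and outlines are uniformly softened across the whole image.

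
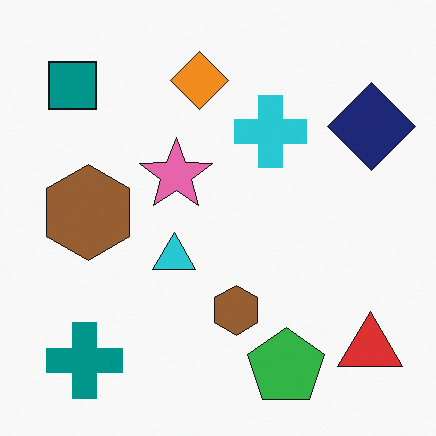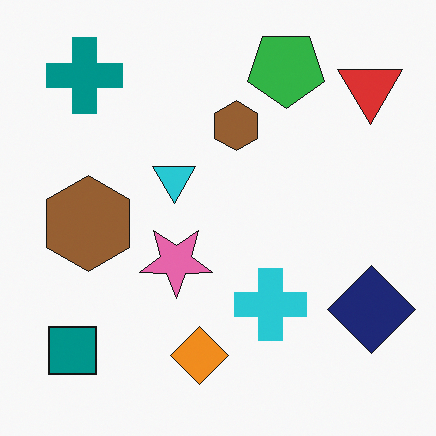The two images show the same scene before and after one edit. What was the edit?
It was flipped vertically (top ↔ bottom).

The green pentagon is in the bottom of the first image and the top of the second — shapes on opposite sides of the horizontal midline have swapped in a mirror flip.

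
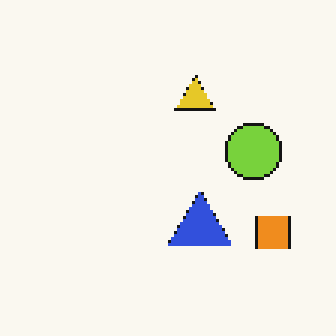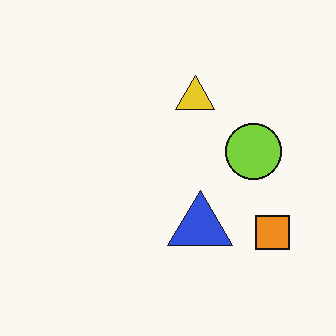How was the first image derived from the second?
This is the original image lightly pixelated (a mild mosaic effect).

Shapes are reduced to large square blocks; fine edges and outlines are lost — a downscale-then-upscale (mosaic) effect.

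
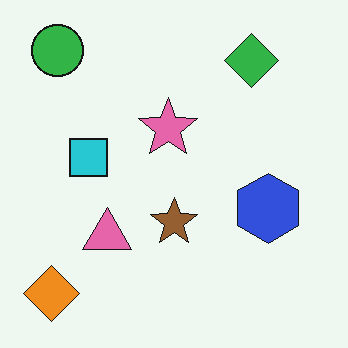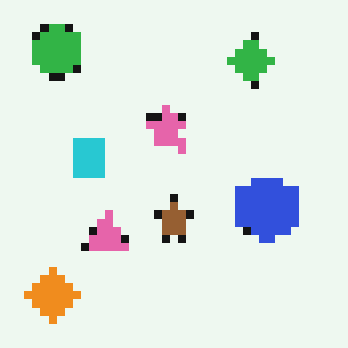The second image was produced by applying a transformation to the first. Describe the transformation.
The image was pixelated into visible square blocks.

Shapes are reduced to large square blocks; fine edges and outlines are lost — a downscale-then-upscale (mosaic) effect.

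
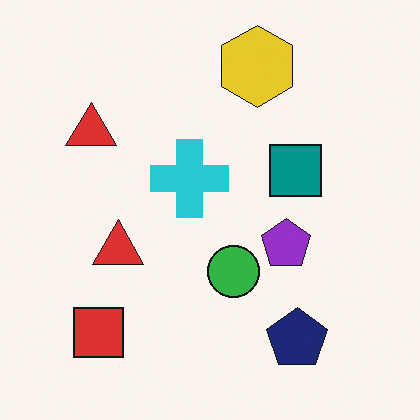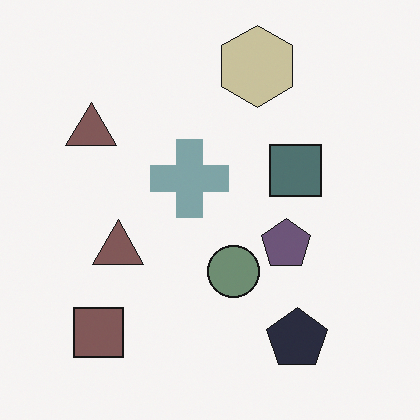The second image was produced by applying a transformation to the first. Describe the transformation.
It was made much more muted (saturation change).

All colors are more muted and greyish — a global saturation change.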